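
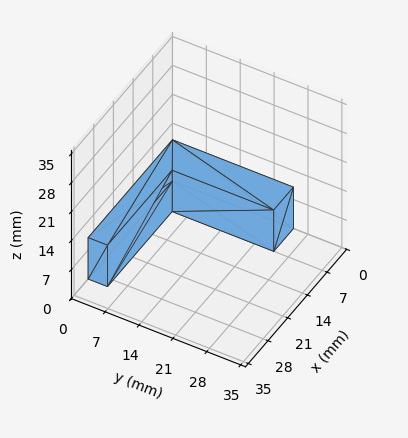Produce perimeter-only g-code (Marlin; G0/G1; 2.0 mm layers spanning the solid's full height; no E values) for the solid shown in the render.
Reading the render: the shape is an L-shaped prism: outer 30 × 25 mm, arm thicknesses ≈ 4 mm (horizontal) and 7 mm (vertical), extruded 10 mm in z (dimensions read to the nearest mm from the axis ticks). For the g-code, the solid's height is divided into equal slices at the stated Δz and each level perimeter traced with G1 moves after a G0 lift.

; perimeter-only toolpath
G21 ; units = mm
G90 ; absolute positioning
G28 ; home
; layer 1
G0 Z2.0
G0 X0.0 Y0.0
G1 X30.0 Y0.0
G1 X30.0 Y4.0
G1 X7.0 Y4.0
G1 X7.0 Y25.0
G1 X0.0 Y25.0
G1 X0.0 Y0.0
; layer 2
G0 Z4.0
G0 X0.0 Y0.0
G1 X30.0 Y0.0
G1 X30.0 Y4.0
G1 X7.0 Y4.0
G1 X7.0 Y25.0
G1 X0.0 Y25.0
G1 X0.0 Y0.0
; layer 3
G0 Z6.0
G0 X0.0 Y0.0
G1 X30.0 Y0.0
G1 X30.0 Y4.0
G1 X7.0 Y4.0
G1 X7.0 Y25.0
G1 X0.0 Y25.0
G1 X0.0 Y0.0
; layer 4
G0 Z8.0
G0 X0.0 Y0.0
G1 X30.0 Y0.0
G1 X30.0 Y4.0
G1 X7.0 Y4.0
G1 X7.0 Y25.0
G1 X0.0 Y25.0
G1 X0.0 Y0.0
; layer 5
G0 Z10.0
G0 X0.0 Y0.0
G1 X30.0 Y0.0
G1 X30.0 Y4.0
G1 X7.0 Y4.0
G1 X7.0 Y25.0
G1 X0.0 Y25.0
G1 X0.0 Y0.0
M2 ; end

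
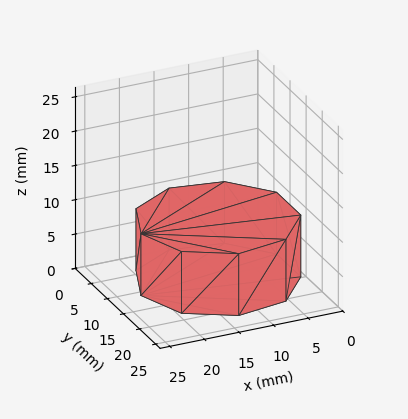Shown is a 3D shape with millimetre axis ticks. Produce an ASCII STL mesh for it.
Reading the render: the shape is a regular 9-sided prism (a cylinder approximated with 9 flat sides), circumscribed radius ≈ 11 mm, height ≈ 9 mm (dimensions read to the nearest mm from the axis ticks). For the STL, each face is triangulated and given an outward normal.

solid part
  facet normal 0.0000 0.0000 -1.0000
    outer loop
      vertex 12.91 21.83 0.00
      vertex 19.43 18.07 0.00
      vertex 22.00 11.00 0.00
    endloop
  endfacet
  facet normal 0.0000 0.0000 -1.0000
    outer loop
      vertex 5.50 20.53 0.00
      vertex 12.91 21.83 0.00
      vertex 22.00 11.00 0.00
    endloop
  endfacet
  facet normal 0.0000 0.0000 -1.0000
    outer loop
      vertex 0.66 14.76 0.00
      vertex 5.50 20.53 0.00
      vertex 22.00 11.00 0.00
    endloop
  endfacet
  facet normal 0.0000 0.0000 -1.0000
    outer loop
      vertex 0.66 7.24 0.00
      vertex 0.66 14.76 0.00
      vertex 22.00 11.00 0.00
    endloop
  endfacet
  facet normal 0.0000 0.0000 -1.0000
    outer loop
      vertex 5.50 1.47 0.00
      vertex 0.66 7.24 0.00
      vertex 22.00 11.00 0.00
    endloop
  endfacet
  facet normal 0.0000 0.0000 -1.0000
    outer loop
      vertex 12.91 0.17 0.00
      vertex 5.50 1.47 0.00
      vertex 22.00 11.00 0.00
    endloop
  endfacet
  facet normal 0.0000 0.0000 -1.0000
    outer loop
      vertex 19.43 3.93 0.00
      vertex 12.91 0.17 0.00
      vertex 22.00 11.00 0.00
    endloop
  endfacet
  facet normal 0.0000 0.0000 1.0000
    outer loop
      vertex 22.00 11.00 9.00
      vertex 19.43 18.07 9.00
      vertex 12.91 21.83 9.00
    endloop
  endfacet
  facet normal 0.0000 0.0000 1.0000
    outer loop
      vertex 22.00 11.00 9.00
      vertex 12.91 21.83 9.00
      vertex 5.50 20.53 9.00
    endloop
  endfacet
  facet normal 0.0000 0.0000 1.0000
    outer loop
      vertex 22.00 11.00 9.00
      vertex 5.50 20.53 9.00
      vertex 0.66 14.76 9.00
    endloop
  endfacet
  facet normal 0.0000 0.0000 1.0000
    outer loop
      vertex 22.00 11.00 9.00
      vertex 0.66 14.76 9.00
      vertex 0.66 7.24 9.00
    endloop
  endfacet
  facet normal 0.0000 0.0000 1.0000
    outer loop
      vertex 22.00 11.00 9.00
      vertex 0.66 7.24 9.00
      vertex 5.50 1.47 9.00
    endloop
  endfacet
  facet normal 0.0000 0.0000 1.0000
    outer loop
      vertex 22.00 11.00 9.00
      vertex 5.50 1.47 9.00
      vertex 12.91 0.17 9.00
    endloop
  endfacet
  facet normal 0.0000 0.0000 1.0000
    outer loop
      vertex 22.00 11.00 9.00
      vertex 12.91 0.17 9.00
      vertex 19.43 3.93 9.00
    endloop
  endfacet
  facet normal 0.9398 0.3416 0.0000
    outer loop
      vertex 22.00 11.00 0.00
      vertex 19.43 18.07 0.00
      vertex 19.43 18.07 9.00
    endloop
  endfacet
  facet normal 0.9398 0.3416 0.0000
    outer loop
      vertex 22.00 11.00 0.00
      vertex 19.43 18.07 9.00
      vertex 22.00 11.00 9.00
    endloop
  endfacet
  facet normal 0.4996 0.8663 0.0000
    outer loop
      vertex 19.43 18.07 0.00
      vertex 12.91 21.83 0.00
      vertex 12.91 21.83 9.00
    endloop
  endfacet
  facet normal 0.4996 0.8663 0.0000
    outer loop
      vertex 19.43 18.07 0.00
      vertex 12.91 21.83 9.00
      vertex 19.43 18.07 9.00
    endloop
  endfacet
  facet normal -0.1728 0.9850 0.0000
    outer loop
      vertex 12.91 21.83 0.00
      vertex 5.50 20.53 0.00
      vertex 5.50 20.53 9.00
    endloop
  endfacet
  facet normal -0.1728 0.9850 0.0000
    outer loop
      vertex 12.91 21.83 0.00
      vertex 5.50 20.53 9.00
      vertex 12.91 21.83 9.00
    endloop
  endfacet
  facet normal -0.7661 0.6427 0.0000
    outer loop
      vertex 5.50 20.53 0.00
      vertex 0.66 14.76 0.00
      vertex 0.66 14.76 9.00
    endloop
  endfacet
  facet normal -0.7661 0.6427 0.0000
    outer loop
      vertex 5.50 20.53 0.00
      vertex 0.66 14.76 9.00
      vertex 5.50 20.53 9.00
    endloop
  endfacet
  facet normal -1.0000 0.0000 0.0000
    outer loop
      vertex 0.66 14.76 0.00
      vertex 0.66 7.24 0.00
      vertex 0.66 7.24 9.00
    endloop
  endfacet
  facet normal -1.0000 0.0000 0.0000
    outer loop
      vertex 0.66 14.76 0.00
      vertex 0.66 7.24 9.00
      vertex 0.66 14.76 9.00
    endloop
  endfacet
  facet normal -0.7661 -0.6427 0.0000
    outer loop
      vertex 0.66 7.24 0.00
      vertex 5.50 1.47 0.00
      vertex 5.50 1.47 9.00
    endloop
  endfacet
  facet normal -0.7661 -0.6427 0.0000
    outer loop
      vertex 0.66 7.24 0.00
      vertex 5.50 1.47 9.00
      vertex 0.66 7.24 9.00
    endloop
  endfacet
  facet normal -0.1728 -0.9850 0.0000
    outer loop
      vertex 5.50 1.47 0.00
      vertex 12.91 0.17 0.00
      vertex 12.91 0.17 9.00
    endloop
  endfacet
  facet normal -0.1728 -0.9850 0.0000
    outer loop
      vertex 5.50 1.47 0.00
      vertex 12.91 0.17 9.00
      vertex 5.50 1.47 9.00
    endloop
  endfacet
  facet normal 0.4996 -0.8663 0.0000
    outer loop
      vertex 12.91 0.17 0.00
      vertex 19.43 3.93 0.00
      vertex 19.43 3.93 9.00
    endloop
  endfacet
  facet normal 0.4996 -0.8663 0.0000
    outer loop
      vertex 12.91 0.17 0.00
      vertex 19.43 3.93 9.00
      vertex 12.91 0.17 9.00
    endloop
  endfacet
  facet normal 0.9398 -0.3416 0.0000
    outer loop
      vertex 19.43 3.93 0.00
      vertex 22.00 11.00 0.00
      vertex 22.00 11.00 9.00
    endloop
  endfacet
  facet normal 0.9398 -0.3416 0.0000
    outer loop
      vertex 19.43 3.93 0.00
      vertex 22.00 11.00 9.00
      vertex 19.43 3.93 9.00
    endloop
  endfacet
endsolid part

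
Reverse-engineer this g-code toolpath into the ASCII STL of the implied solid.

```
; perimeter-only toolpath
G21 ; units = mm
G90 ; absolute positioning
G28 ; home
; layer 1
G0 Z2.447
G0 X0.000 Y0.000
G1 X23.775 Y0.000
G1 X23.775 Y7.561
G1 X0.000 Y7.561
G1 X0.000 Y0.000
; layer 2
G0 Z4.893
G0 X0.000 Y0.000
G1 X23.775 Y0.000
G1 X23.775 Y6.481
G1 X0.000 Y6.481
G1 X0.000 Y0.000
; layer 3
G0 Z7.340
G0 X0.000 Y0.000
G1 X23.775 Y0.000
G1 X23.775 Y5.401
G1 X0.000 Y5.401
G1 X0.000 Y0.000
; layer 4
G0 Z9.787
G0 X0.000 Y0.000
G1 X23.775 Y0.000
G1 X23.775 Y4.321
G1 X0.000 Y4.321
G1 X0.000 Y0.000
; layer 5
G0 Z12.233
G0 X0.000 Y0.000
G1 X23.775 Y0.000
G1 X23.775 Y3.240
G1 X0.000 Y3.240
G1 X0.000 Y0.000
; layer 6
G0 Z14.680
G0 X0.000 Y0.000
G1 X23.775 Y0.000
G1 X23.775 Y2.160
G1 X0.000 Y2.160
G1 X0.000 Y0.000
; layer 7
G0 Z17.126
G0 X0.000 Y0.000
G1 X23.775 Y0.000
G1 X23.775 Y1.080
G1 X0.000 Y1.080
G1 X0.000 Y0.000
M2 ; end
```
solid part
  facet normal 0.0000 0.0000 -1.0000
    outer loop
      vertex 23.775 8.641 0.000
      vertex 23.775 0.000 0.000
      vertex 0.000 0.000 0.000
    endloop
  endfacet
  facet normal 0.0000 0.0000 -1.0000
    outer loop
      vertex 0.000 8.641 0.000
      vertex 23.775 8.641 0.000
      vertex 0.000 0.000 0.000
    endloop
  endfacet
  facet normal 0.0000 -1.0000 0.0000
    outer loop
      vertex 0.000 0.000 0.000
      vertex 23.775 0.000 0.000
      vertex 23.775 0.000 19.573
    endloop
  endfacet
  facet normal 0.0000 -1.0000 0.0000
    outer loop
      vertex 0.000 0.000 0.000
      vertex 23.775 0.000 19.573
      vertex 0.000 0.000 19.573
    endloop
  endfacet
  facet normal 0.0000 0.9148 0.4039
    outer loop
      vertex 0.000 0.000 19.573
      vertex 23.775 0.000 19.573
      vertex 23.775 8.641 0.000
    endloop
  endfacet
  facet normal 0.0000 0.9148 0.4039
    outer loop
      vertex 0.000 0.000 19.573
      vertex 23.775 8.641 0.000
      vertex 0.000 8.641 0.000
    endloop
  endfacet
  facet normal -1.0000 0.0000 0.0000
    outer loop
      vertex 0.000 0.000 19.573
      vertex 0.000 8.641 0.000
      vertex 0.000 0.000 0.000
    endloop
  endfacet
  facet normal 1.0000 0.0000 0.0000
    outer loop
      vertex 23.775 0.000 0.000
      vertex 23.775 8.641 0.000
      vertex 23.775 0.000 19.573
    endloop
  endfacet
endsolid part

The G0 Z moves step by Δz≈2.447 mm. The G1 loops shrink linearly with z, so the solid tapers from its base footprint up to z≈19.6. Closing with a flat bottom cap and the tapered top and triangulating gives 8 facets — a wedge (ramp): 23.8 × 8.64 mm base, rising to 19.6 mm along the y=0 edge and sloping linearly to z=0 at y=8.64.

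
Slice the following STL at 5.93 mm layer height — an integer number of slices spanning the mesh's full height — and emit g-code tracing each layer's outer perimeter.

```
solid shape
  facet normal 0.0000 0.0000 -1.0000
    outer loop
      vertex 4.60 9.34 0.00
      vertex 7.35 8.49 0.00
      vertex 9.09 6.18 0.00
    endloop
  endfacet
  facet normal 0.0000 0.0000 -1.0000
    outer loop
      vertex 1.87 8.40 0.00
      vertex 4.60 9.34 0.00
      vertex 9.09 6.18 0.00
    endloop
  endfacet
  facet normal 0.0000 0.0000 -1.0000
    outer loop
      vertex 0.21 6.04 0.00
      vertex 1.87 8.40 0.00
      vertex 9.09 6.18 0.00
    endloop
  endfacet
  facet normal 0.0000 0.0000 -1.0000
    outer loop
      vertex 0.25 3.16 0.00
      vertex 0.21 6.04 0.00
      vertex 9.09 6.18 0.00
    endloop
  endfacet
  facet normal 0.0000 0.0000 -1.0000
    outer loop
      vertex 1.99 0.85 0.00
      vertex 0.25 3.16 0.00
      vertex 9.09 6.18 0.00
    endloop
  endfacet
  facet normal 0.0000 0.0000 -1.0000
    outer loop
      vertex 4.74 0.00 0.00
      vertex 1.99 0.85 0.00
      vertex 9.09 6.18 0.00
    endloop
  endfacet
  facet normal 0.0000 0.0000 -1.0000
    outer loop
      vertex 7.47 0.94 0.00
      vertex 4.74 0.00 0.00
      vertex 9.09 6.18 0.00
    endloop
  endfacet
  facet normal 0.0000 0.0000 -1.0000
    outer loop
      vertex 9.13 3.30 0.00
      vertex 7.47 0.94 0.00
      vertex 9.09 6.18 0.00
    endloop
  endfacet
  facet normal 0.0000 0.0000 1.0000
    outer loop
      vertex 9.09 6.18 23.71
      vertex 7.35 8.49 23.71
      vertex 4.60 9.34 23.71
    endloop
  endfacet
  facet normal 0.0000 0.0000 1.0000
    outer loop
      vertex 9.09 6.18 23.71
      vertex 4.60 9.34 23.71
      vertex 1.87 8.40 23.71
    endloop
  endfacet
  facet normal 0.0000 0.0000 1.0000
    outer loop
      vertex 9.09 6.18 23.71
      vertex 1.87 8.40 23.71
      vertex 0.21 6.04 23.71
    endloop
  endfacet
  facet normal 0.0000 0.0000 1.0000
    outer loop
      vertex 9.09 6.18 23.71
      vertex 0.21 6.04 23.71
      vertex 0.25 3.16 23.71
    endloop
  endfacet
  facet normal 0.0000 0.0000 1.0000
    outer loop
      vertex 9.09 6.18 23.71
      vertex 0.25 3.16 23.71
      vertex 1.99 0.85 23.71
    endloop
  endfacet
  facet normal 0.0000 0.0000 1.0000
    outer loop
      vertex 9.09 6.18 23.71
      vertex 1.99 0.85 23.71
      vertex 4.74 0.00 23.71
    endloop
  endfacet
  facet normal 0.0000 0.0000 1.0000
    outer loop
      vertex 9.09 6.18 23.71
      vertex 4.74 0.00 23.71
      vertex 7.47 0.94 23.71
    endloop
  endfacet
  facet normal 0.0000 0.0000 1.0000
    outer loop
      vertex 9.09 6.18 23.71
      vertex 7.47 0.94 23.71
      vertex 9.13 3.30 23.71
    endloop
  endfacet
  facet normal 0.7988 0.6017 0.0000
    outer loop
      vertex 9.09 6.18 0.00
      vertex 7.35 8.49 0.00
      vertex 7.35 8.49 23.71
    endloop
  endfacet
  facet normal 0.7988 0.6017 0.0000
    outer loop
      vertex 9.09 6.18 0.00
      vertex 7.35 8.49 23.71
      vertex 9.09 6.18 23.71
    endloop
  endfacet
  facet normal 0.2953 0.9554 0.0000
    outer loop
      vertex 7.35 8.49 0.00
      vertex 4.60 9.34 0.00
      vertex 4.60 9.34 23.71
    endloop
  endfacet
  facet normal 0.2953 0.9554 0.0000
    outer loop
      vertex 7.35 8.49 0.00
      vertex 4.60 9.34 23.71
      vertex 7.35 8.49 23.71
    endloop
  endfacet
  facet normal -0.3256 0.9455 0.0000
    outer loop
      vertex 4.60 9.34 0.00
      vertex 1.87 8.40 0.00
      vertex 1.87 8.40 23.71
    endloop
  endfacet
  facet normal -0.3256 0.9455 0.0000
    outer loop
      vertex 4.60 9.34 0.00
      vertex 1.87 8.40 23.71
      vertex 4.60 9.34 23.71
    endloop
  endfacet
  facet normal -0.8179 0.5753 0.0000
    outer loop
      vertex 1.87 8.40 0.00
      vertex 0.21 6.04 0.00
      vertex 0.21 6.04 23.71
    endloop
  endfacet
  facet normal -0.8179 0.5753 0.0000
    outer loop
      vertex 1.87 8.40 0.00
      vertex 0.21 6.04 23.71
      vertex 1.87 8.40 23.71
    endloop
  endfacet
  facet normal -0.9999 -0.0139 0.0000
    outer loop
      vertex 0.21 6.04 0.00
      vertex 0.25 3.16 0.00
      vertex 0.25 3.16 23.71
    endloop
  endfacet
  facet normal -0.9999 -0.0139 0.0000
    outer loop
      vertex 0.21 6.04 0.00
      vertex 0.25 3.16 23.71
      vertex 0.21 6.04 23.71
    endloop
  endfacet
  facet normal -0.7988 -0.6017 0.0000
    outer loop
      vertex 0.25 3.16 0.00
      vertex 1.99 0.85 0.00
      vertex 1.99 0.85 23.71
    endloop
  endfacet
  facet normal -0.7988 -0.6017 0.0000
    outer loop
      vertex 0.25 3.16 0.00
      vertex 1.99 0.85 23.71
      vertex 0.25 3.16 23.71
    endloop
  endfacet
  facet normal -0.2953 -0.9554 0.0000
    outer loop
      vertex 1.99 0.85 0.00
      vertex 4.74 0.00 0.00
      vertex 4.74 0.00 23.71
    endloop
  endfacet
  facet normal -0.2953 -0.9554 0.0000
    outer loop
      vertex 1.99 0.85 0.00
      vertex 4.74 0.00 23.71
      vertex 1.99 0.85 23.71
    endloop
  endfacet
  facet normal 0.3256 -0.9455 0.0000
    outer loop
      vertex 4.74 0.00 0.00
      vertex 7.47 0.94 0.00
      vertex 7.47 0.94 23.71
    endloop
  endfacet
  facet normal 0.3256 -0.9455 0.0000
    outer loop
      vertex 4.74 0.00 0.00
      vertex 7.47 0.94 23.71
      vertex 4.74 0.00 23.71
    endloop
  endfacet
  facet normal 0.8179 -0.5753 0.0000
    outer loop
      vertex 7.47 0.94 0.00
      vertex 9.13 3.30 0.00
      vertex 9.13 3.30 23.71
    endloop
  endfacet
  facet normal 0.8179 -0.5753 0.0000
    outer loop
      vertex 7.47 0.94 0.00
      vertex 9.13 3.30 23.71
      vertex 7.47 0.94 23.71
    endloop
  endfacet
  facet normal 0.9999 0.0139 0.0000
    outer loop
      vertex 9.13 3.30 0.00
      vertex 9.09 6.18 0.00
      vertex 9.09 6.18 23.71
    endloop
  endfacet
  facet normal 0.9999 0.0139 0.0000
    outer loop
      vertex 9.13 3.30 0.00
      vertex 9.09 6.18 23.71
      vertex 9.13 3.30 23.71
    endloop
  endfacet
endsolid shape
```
; perimeter-only toolpath
G21 ; units = mm
G90 ; absolute positioning
G28 ; home
; layer 1
G0 Z5.93
G0 X9.09 Y6.18
G1 X7.35 Y8.49
G1 X4.60 Y9.34
G1 X1.87 Y8.40
G1 X0.21 Y6.04
G1 X0.25 Y3.16
G1 X1.99 Y0.85
G1 X4.74 Y0.00
G1 X7.47 Y0.94
G1 X9.13 Y3.30
G1 X9.09 Y6.18
; layer 2
G0 Z11.86
G0 X9.09 Y6.18
G1 X7.35 Y8.49
G1 X4.60 Y9.34
G1 X1.87 Y8.40
G1 X0.21 Y6.04
G1 X0.25 Y3.16
G1 X1.99 Y0.85
G1 X4.74 Y0.00
G1 X7.47 Y0.94
G1 X9.13 Y3.30
G1 X9.09 Y6.18
; layer 3
G0 Z17.78
G0 X9.09 Y6.18
G1 X7.35 Y8.49
G1 X4.60 Y9.34
G1 X1.87 Y8.40
G1 X0.21 Y6.04
G1 X0.25 Y3.16
G1 X1.99 Y0.85
G1 X4.74 Y0.00
G1 X7.47 Y0.94
G1 X9.13 Y3.30
G1 X9.09 Y6.18
; layer 4
G0 Z23.71
G0 X9.09 Y6.18
G1 X7.35 Y8.49
G1 X4.60 Y9.34
G1 X1.87 Y8.40
G1 X0.21 Y6.04
G1 X0.25 Y3.16
G1 X1.99 Y0.85
G1 X4.74 Y0.00
G1 X7.47 Y0.94
G1 X9.13 Y3.30
G1 X9.09 Y6.18
M2 ; end

The solid is a regular 10-sided prism (a cylinder approximated with 10 flat sides), circumscribed radius ≈ 4.67 mm, height ≈ 23.7 mm. Slicing at Δz = 5.93 mm — 4 equal slices spanning the solid's height, so layer i sits at z = i·h/4 — gives 4 non-empty perimeters. Each is a 10-segment closed polygon; G0 lifts to the layer z and rapids to the start vertex, then G1 traces the edges.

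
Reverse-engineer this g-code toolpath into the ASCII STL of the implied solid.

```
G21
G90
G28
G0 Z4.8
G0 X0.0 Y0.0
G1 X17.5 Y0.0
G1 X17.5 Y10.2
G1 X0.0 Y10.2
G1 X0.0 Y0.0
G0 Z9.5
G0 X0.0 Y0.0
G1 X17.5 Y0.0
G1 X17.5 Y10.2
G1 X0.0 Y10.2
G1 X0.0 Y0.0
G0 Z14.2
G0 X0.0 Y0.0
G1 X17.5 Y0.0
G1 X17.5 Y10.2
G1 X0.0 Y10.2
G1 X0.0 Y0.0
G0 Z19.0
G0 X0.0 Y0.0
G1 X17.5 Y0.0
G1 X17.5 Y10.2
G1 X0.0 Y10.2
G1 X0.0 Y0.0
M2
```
solid part
  facet normal 0.0000 0.0000 -1.0000
    outer loop
      vertex 17.5 10.2 0.0
      vertex 17.5 0.0 0.0
      vertex 0.0 0.0 0.0
    endloop
  endfacet
  facet normal 0.0000 0.0000 -1.0000
    outer loop
      vertex 0.0 10.2 0.0
      vertex 17.5 10.2 0.0
      vertex 0.0 0.0 0.0
    endloop
  endfacet
  facet normal 0.0000 0.0000 1.0000
    outer loop
      vertex 0.0 0.0 19.0
      vertex 17.5 0.0 19.0
      vertex 17.5 10.2 19.0
    endloop
  endfacet
  facet normal 0.0000 0.0000 1.0000
    outer loop
      vertex 0.0 0.0 19.0
      vertex 17.5 10.2 19.0
      vertex 0.0 10.2 19.0
    endloop
  endfacet
  facet normal 0.0000 -1.0000 0.0000
    outer loop
      vertex 0.0 0.0 0.0
      vertex 17.5 0.0 0.0
      vertex 17.5 0.0 19.0
    endloop
  endfacet
  facet normal 0.0000 -1.0000 0.0000
    outer loop
      vertex 0.0 0.0 0.0
      vertex 17.5 0.0 19.0
      vertex 0.0 0.0 19.0
    endloop
  endfacet
  facet normal 0.0000 1.0000 0.0000
    outer loop
      vertex 17.5 10.2 19.0
      vertex 17.5 10.2 0.0
      vertex 0.0 10.2 0.0
    endloop
  endfacet
  facet normal 0.0000 1.0000 0.0000
    outer loop
      vertex 0.0 10.2 19.0
      vertex 17.5 10.2 19.0
      vertex 0.0 10.2 0.0
    endloop
  endfacet
  facet normal -1.0000 0.0000 0.0000
    outer loop
      vertex 0.0 10.2 19.0
      vertex 0.0 10.2 0.0
      vertex 0.0 0.0 0.0
    endloop
  endfacet
  facet normal -1.0000 0.0000 0.0000
    outer loop
      vertex 0.0 0.0 19.0
      vertex 0.0 10.2 19.0
      vertex 0.0 0.0 0.0
    endloop
  endfacet
  facet normal 1.0000 0.0000 0.0000
    outer loop
      vertex 17.5 0.0 0.0
      vertex 17.5 10.2 0.0
      vertex 17.5 10.2 19.0
    endloop
  endfacet
  facet normal 1.0000 0.0000 0.0000
    outer loop
      vertex 17.5 0.0 0.0
      vertex 17.5 10.2 19.0
      vertex 17.5 0.0 19.0
    endloop
  endfacet
endsolid part

The G0 Z moves step by Δz≈4.8 mm. Every layer's G1 loop is the same polygon, so the solid is a straight extrusion of it from z=0 to z≈19. Closing with flat bottom and top caps and triangulating gives 12 facets — a rectangular box, roughly 17.5 × 10.2 mm footprint and 19 mm tall.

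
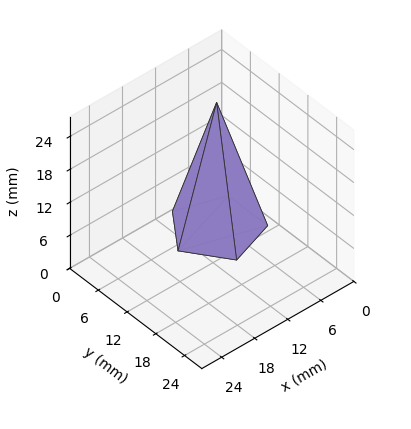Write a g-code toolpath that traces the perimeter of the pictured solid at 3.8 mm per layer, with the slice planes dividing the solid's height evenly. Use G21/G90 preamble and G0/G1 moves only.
Reading the render: the shape is a regular 5-sided pyramid, base circumscribed radius ≈ 7 mm, apex at z ≈ 23 mm (dimensions read to the nearest mm from the axis ticks). For the g-code, the solid's height is divided into equal slices at the stated Δz and each level perimeter traced with G1 moves after a G0 lift.

; perimeter-only toolpath
G21 ; units = mm
G90 ; absolute positioning
G28 ; home
; layer 1
G0 Z3.8
G0 X12.8 Y7.0
G1 X8.8 Y12.6
G1 X2.3 Y10.4
G1 X2.3 Y3.6
G1 X8.8 Y1.4
G1 X12.8 Y7.0
; layer 2
G0 Z7.7
G0 X11.7 Y7.0
G1 X8.5 Y11.5
G1 X3.2 Y9.7
G1 X3.2 Y4.3
G1 X8.5 Y2.5
G1 X11.7 Y7.0
; layer 3
G0 Z11.5
G0 X10.5 Y7.0
G1 X8.1 Y10.3
G1 X4.2 Y9.1
G1 X4.2 Y5.0
G1 X8.1 Y3.6
G1 X10.5 Y7.0
; layer 4
G0 Z15.3
G0 X9.3 Y7.0
G1 X7.7 Y9.2
G1 X5.1 Y8.4
G1 X5.1 Y5.6
G1 X7.7 Y4.8
G1 X9.3 Y7.0
; layer 5
G0 Z19.2
G0 X8.2 Y7.0
G1 X7.4 Y8.1
G1 X6.1 Y7.7
G1 X6.1 Y6.3
G1 X7.4 Y5.9
G1 X8.2 Y7.0
M2 ; end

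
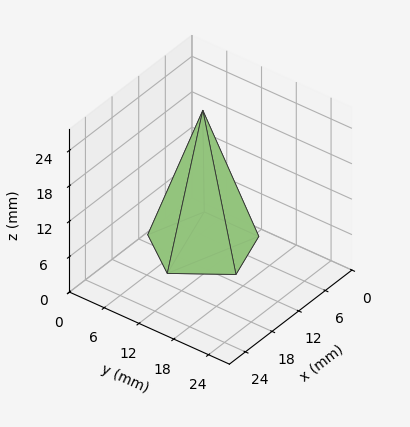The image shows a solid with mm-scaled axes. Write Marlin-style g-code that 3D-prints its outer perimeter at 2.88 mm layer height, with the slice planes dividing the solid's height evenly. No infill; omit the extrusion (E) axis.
Reading the render: the shape is a regular 5-sided pyramid, base circumscribed radius ≈ 8 mm, apex at z ≈ 23 mm (dimensions read to the nearest mm from the axis ticks). For the g-code, the solid's height is divided into equal slices at the stated Δz and each level perimeter traced with G1 moves after a G0 lift.

; perimeter-only toolpath
G21 ; units = mm
G90 ; absolute positioning
G28 ; home
; layer 1
G0 Z2.88
G0 X15.00 Y8.00
G1 X10.16 Y14.66
G1 X2.34 Y12.11
G1 X2.34 Y3.89
G1 X10.16 Y1.34
G1 X15.00 Y8.00
; layer 2
G0 Z5.75
G0 X14.00 Y8.00
G1 X9.85 Y13.71
G1 X3.15 Y11.52
G1 X3.15 Y4.47
G1 X9.85 Y2.29
G1 X14.00 Y8.00
; layer 3
G0 Z8.62
G0 X13.00 Y8.00
G1 X9.54 Y12.76
G1 X3.96 Y10.94
G1 X3.96 Y5.06
G1 X9.54 Y3.24
G1 X13.00 Y8.00
; layer 4
G0 Z11.50
G0 X12.00 Y8.00
G1 X9.23 Y11.80
G1 X4.76 Y10.35
G1 X4.76 Y5.65
G1 X9.23 Y4.20
G1 X12.00 Y8.00
; layer 5
G0 Z14.38
G0 X11.00 Y8.00
G1 X8.93 Y10.85
G1 X5.57 Y9.76
G1 X5.57 Y6.24
G1 X8.93 Y5.15
G1 X11.00 Y8.00
; layer 6
G0 Z17.25
G0 X10.00 Y8.00
G1 X8.62 Y9.90
G1 X6.38 Y9.18
G1 X6.38 Y6.83
G1 X8.62 Y6.10
G1 X10.00 Y8.00
; layer 7
G0 Z20.12
G0 X9.00 Y8.00
G1 X8.31 Y8.95
G1 X7.19 Y8.59
G1 X7.19 Y7.41
G1 X8.31 Y7.05
G1 X9.00 Y8.00
M2 ; end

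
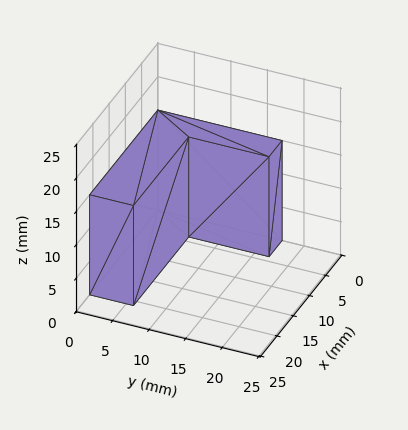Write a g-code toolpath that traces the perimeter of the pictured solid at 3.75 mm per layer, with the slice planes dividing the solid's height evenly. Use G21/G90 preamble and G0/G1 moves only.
Reading the render: the shape is an L-shaped prism: outer 21 × 17 mm, arm thicknesses ≈ 6 mm (horizontal) and 4 mm (vertical), extruded 15 mm in z (dimensions read to the nearest mm from the axis ticks). For the g-code, the solid's height is divided into equal slices at the stated Δz and each level perimeter traced with G1 moves after a G0 lift.

; perimeter-only toolpath
G21 ; units = mm
G90 ; absolute positioning
G28 ; home
; layer 1
G0 Z3.75
G0 X0.00 Y0.00
G1 X21.00 Y0.00
G1 X21.00 Y6.00
G1 X4.00 Y6.00
G1 X4.00 Y17.00
G1 X0.00 Y17.00
G1 X0.00 Y0.00
; layer 2
G0 Z7.50
G0 X0.00 Y0.00
G1 X21.00 Y0.00
G1 X21.00 Y6.00
G1 X4.00 Y6.00
G1 X4.00 Y17.00
G1 X0.00 Y17.00
G1 X0.00 Y0.00
; layer 3
G0 Z11.25
G0 X0.00 Y0.00
G1 X21.00 Y0.00
G1 X21.00 Y6.00
G1 X4.00 Y6.00
G1 X4.00 Y17.00
G1 X0.00 Y17.00
G1 X0.00 Y0.00
; layer 4
G0 Z15.00
G0 X0.00 Y0.00
G1 X21.00 Y0.00
G1 X21.00 Y6.00
G1 X4.00 Y6.00
G1 X4.00 Y17.00
G1 X0.00 Y17.00
G1 X0.00 Y0.00
M2 ; end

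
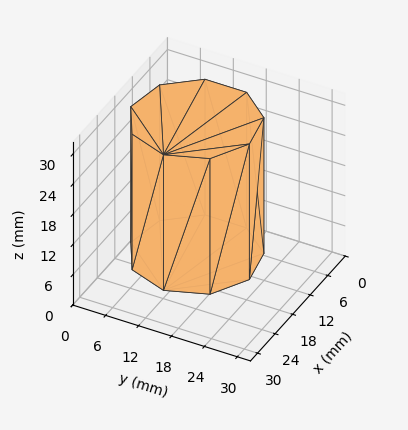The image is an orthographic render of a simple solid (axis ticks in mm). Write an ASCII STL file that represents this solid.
Reading the render: the shape is a regular 9-sided prism (a cylinder approximated with 9 flat sides), circumscribed radius ≈ 11 mm, height ≈ 27 mm (dimensions read to the nearest mm from the axis ticks). For the STL, each face is triangulated and given an outward normal.

solid part
  facet normal 0.0000 0.0000 -1.0000
    outer loop
      vertex 12.9 21.8 0.0
      vertex 19.4 18.1 0.0
      vertex 22.0 11.0 0.0
    endloop
  endfacet
  facet normal 0.0000 0.0000 -1.0000
    outer loop
      vertex 5.5 20.5 0.0
      vertex 12.9 21.8 0.0
      vertex 22.0 11.0 0.0
    endloop
  endfacet
  facet normal 0.0000 0.0000 -1.0000
    outer loop
      vertex 0.7 14.8 0.0
      vertex 5.5 20.5 0.0
      vertex 22.0 11.0 0.0
    endloop
  endfacet
  facet normal 0.0000 0.0000 -1.0000
    outer loop
      vertex 0.7 7.2 0.0
      vertex 0.7 14.8 0.0
      vertex 22.0 11.0 0.0
    endloop
  endfacet
  facet normal 0.0000 0.0000 -1.0000
    outer loop
      vertex 5.5 1.5 0.0
      vertex 0.7 7.2 0.0
      vertex 22.0 11.0 0.0
    endloop
  endfacet
  facet normal 0.0000 0.0000 -1.0000
    outer loop
      vertex 12.9 0.2 0.0
      vertex 5.5 1.5 0.0
      vertex 22.0 11.0 0.0
    endloop
  endfacet
  facet normal 0.0000 0.0000 -1.0000
    outer loop
      vertex 19.4 3.9 0.0
      vertex 12.9 0.2 0.0
      vertex 22.0 11.0 0.0
    endloop
  endfacet
  facet normal 0.0000 0.0000 1.0000
    outer loop
      vertex 22.0 11.0 27.0
      vertex 19.4 18.1 27.0
      vertex 12.9 21.8 27.0
    endloop
  endfacet
  facet normal 0.0000 0.0000 1.0000
    outer loop
      vertex 22.0 11.0 27.0
      vertex 12.9 21.8 27.0
      vertex 5.5 20.5 27.0
    endloop
  endfacet
  facet normal 0.0000 0.0000 1.0000
    outer loop
      vertex 22.0 11.0 27.0
      vertex 5.5 20.5 27.0
      vertex 0.7 14.8 27.0
    endloop
  endfacet
  facet normal 0.0000 0.0000 1.0000
    outer loop
      vertex 22.0 11.0 27.0
      vertex 0.7 14.8 27.0
      vertex 0.7 7.2 27.0
    endloop
  endfacet
  facet normal 0.0000 0.0000 1.0000
    outer loop
      vertex 22.0 11.0 27.0
      vertex 0.7 7.2 27.0
      vertex 5.5 1.5 27.0
    endloop
  endfacet
  facet normal 0.0000 0.0000 1.0000
    outer loop
      vertex 22.0 11.0 27.0
      vertex 5.5 1.5 27.0
      vertex 12.9 0.2 27.0
    endloop
  endfacet
  facet normal 0.0000 0.0000 1.0000
    outer loop
      vertex 22.0 11.0 27.0
      vertex 12.9 0.2 27.0
      vertex 19.4 3.9 27.0
    endloop
  endfacet
  facet normal 0.9390 0.3439 0.0000
    outer loop
      vertex 22.0 11.0 0.0
      vertex 19.4 18.1 0.0
      vertex 19.4 18.1 27.0
    endloop
  endfacet
  facet normal 0.9390 0.3439 0.0000
    outer loop
      vertex 22.0 11.0 0.0
      vertex 19.4 18.1 27.0
      vertex 22.0 11.0 27.0
    endloop
  endfacet
  facet normal 0.4947 0.8691 0.0000
    outer loop
      vertex 19.4 18.1 0.0
      vertex 12.9 21.8 0.0
      vertex 12.9 21.8 27.0
    endloop
  endfacet
  facet normal 0.4947 0.8691 0.0000
    outer loop
      vertex 19.4 18.1 0.0
      vertex 12.9 21.8 27.0
      vertex 19.4 18.1 27.0
    endloop
  endfacet
  facet normal -0.1730 0.9849 0.0000
    outer loop
      vertex 12.9 21.8 0.0
      vertex 5.5 20.5 0.0
      vertex 5.5 20.5 27.0
    endloop
  endfacet
  facet normal -0.1730 0.9849 0.0000
    outer loop
      vertex 12.9 21.8 0.0
      vertex 5.5 20.5 27.0
      vertex 12.9 21.8 27.0
    endloop
  endfacet
  facet normal -0.7649 0.6441 0.0000
    outer loop
      vertex 5.5 20.5 0.0
      vertex 0.7 14.8 0.0
      vertex 0.7 14.8 27.0
    endloop
  endfacet
  facet normal -0.7649 0.6441 0.0000
    outer loop
      vertex 5.5 20.5 0.0
      vertex 0.7 14.8 27.0
      vertex 5.5 20.5 27.0
    endloop
  endfacet
  facet normal -1.0000 0.0000 0.0000
    outer loop
      vertex 0.7 14.8 0.0
      vertex 0.7 7.2 0.0
      vertex 0.7 7.2 27.0
    endloop
  endfacet
  facet normal -1.0000 0.0000 0.0000
    outer loop
      vertex 0.7 14.8 0.0
      vertex 0.7 7.2 27.0
      vertex 0.7 14.8 27.0
    endloop
  endfacet
  facet normal -0.7649 -0.6441 0.0000
    outer loop
      vertex 0.7 7.2 0.0
      vertex 5.5 1.5 0.0
      vertex 5.5 1.5 27.0
    endloop
  endfacet
  facet normal -0.7649 -0.6441 0.0000
    outer loop
      vertex 0.7 7.2 0.0
      vertex 5.5 1.5 27.0
      vertex 0.7 7.2 27.0
    endloop
  endfacet
  facet normal -0.1730 -0.9849 0.0000
    outer loop
      vertex 5.5 1.5 0.0
      vertex 12.9 0.2 0.0
      vertex 12.9 0.2 27.0
    endloop
  endfacet
  facet normal -0.1730 -0.9849 0.0000
    outer loop
      vertex 5.5 1.5 0.0
      vertex 12.9 0.2 27.0
      vertex 5.5 1.5 27.0
    endloop
  endfacet
  facet normal 0.4947 -0.8691 0.0000
    outer loop
      vertex 12.9 0.2 0.0
      vertex 19.4 3.9 0.0
      vertex 19.4 3.9 27.0
    endloop
  endfacet
  facet normal 0.4947 -0.8691 0.0000
    outer loop
      vertex 12.9 0.2 0.0
      vertex 19.4 3.9 27.0
      vertex 12.9 0.2 27.0
    endloop
  endfacet
  facet normal 0.9390 -0.3439 0.0000
    outer loop
      vertex 19.4 3.9 0.0
      vertex 22.0 11.0 0.0
      vertex 22.0 11.0 27.0
    endloop
  endfacet
  facet normal 0.9390 -0.3439 0.0000
    outer loop
      vertex 19.4 3.9 0.0
      vertex 22.0 11.0 27.0
      vertex 19.4 3.9 27.0
    endloop
  endfacet
endsolid part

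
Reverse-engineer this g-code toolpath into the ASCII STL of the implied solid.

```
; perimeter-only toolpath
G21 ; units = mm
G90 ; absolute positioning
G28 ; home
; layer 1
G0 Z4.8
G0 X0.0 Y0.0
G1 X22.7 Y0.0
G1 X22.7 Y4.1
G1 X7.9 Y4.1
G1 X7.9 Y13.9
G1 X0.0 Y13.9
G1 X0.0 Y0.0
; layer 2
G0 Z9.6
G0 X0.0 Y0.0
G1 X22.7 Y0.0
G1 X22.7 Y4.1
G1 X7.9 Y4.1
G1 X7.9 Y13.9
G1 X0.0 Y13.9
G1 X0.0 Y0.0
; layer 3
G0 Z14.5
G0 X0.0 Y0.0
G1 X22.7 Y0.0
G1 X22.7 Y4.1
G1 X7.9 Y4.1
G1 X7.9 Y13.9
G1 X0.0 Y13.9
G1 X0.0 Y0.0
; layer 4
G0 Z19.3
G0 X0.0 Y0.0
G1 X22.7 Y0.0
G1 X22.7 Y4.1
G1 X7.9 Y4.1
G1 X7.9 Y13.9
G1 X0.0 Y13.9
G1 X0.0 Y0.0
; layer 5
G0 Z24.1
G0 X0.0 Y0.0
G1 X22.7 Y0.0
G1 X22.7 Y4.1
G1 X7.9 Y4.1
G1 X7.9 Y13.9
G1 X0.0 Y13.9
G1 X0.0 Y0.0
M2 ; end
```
solid part
  facet normal 0.0000 0.0000 -1.0000
    outer loop
      vertex 22.7 4.1 0.0
      vertex 22.7 0.0 0.0
      vertex 0.0 0.0 0.0
    endloop
  endfacet
  facet normal 0.0000 0.0000 -1.0000
    outer loop
      vertex 7.9 4.1 0.0
      vertex 22.7 4.1 0.0
      vertex 0.0 0.0 0.0
    endloop
  endfacet
  facet normal 0.0000 0.0000 -1.0000
    outer loop
      vertex 7.9 13.9 0.0
      vertex 7.9 4.1 0.0
      vertex 0.0 0.0 0.0
    endloop
  endfacet
  facet normal 0.0000 0.0000 -1.0000
    outer loop
      vertex 0.0 13.9 0.0
      vertex 7.9 13.9 0.0
      vertex 0.0 0.0 0.0
    endloop
  endfacet
  facet normal 0.0000 0.0000 1.0000
    outer loop
      vertex 0.0 0.0 24.1
      vertex 22.7 0.0 24.1
      vertex 22.7 4.1 24.1
    endloop
  endfacet
  facet normal 0.0000 0.0000 1.0000
    outer loop
      vertex 0.0 0.0 24.1
      vertex 22.7 4.1 24.1
      vertex 7.9 4.1 24.1
    endloop
  endfacet
  facet normal 0.0000 0.0000 1.0000
    outer loop
      vertex 0.0 0.0 24.1
      vertex 7.9 4.1 24.1
      vertex 7.9 13.9 24.1
    endloop
  endfacet
  facet normal 0.0000 0.0000 1.0000
    outer loop
      vertex 0.0 0.0 24.1
      vertex 7.9 13.9 24.1
      vertex 0.0 13.9 24.1
    endloop
  endfacet
  facet normal 0.0000 -1.0000 0.0000
    outer loop
      vertex 0.0 0.0 0.0
      vertex 22.7 0.0 0.0
      vertex 22.7 0.0 24.1
    endloop
  endfacet
  facet normal 0.0000 -1.0000 0.0000
    outer loop
      vertex 0.0 0.0 0.0
      vertex 22.7 0.0 24.1
      vertex 0.0 0.0 24.1
    endloop
  endfacet
  facet normal 1.0000 0.0000 0.0000
    outer loop
      vertex 22.7 0.0 0.0
      vertex 22.7 4.1 0.0
      vertex 22.7 4.1 24.1
    endloop
  endfacet
  facet normal 1.0000 0.0000 0.0000
    outer loop
      vertex 22.7 0.0 0.0
      vertex 22.7 4.1 24.1
      vertex 22.7 0.0 24.1
    endloop
  endfacet
  facet normal 0.0000 1.0000 0.0000
    outer loop
      vertex 22.7 4.1 0.0
      vertex 7.9 4.1 0.0
      vertex 7.9 4.1 24.1
    endloop
  endfacet
  facet normal 0.0000 1.0000 0.0000
    outer loop
      vertex 22.7 4.1 0.0
      vertex 7.9 4.1 24.1
      vertex 22.7 4.1 24.1
    endloop
  endfacet
  facet normal 1.0000 0.0000 0.0000
    outer loop
      vertex 7.9 4.1 0.0
      vertex 7.9 13.9 0.0
      vertex 7.9 13.9 24.1
    endloop
  endfacet
  facet normal 1.0000 0.0000 0.0000
    outer loop
      vertex 7.9 4.1 0.0
      vertex 7.9 13.9 24.1
      vertex 7.9 4.1 24.1
    endloop
  endfacet
  facet normal 0.0000 1.0000 0.0000
    outer loop
      vertex 7.9 13.9 0.0
      vertex 0.0 13.9 0.0
      vertex 0.0 13.9 24.1
    endloop
  endfacet
  facet normal 0.0000 1.0000 0.0000
    outer loop
      vertex 7.9 13.9 0.0
      vertex 0.0 13.9 24.1
      vertex 7.9 13.9 24.1
    endloop
  endfacet
  facet normal -1.0000 0.0000 0.0000
    outer loop
      vertex 0.0 13.9 0.0
      vertex 0.0 0.0 0.0
      vertex 0.0 0.0 24.1
    endloop
  endfacet
  facet normal -1.0000 0.0000 0.0000
    outer loop
      vertex 0.0 13.9 0.0
      vertex 0.0 0.0 24.1
      vertex 0.0 13.9 24.1
    endloop
  endfacet
endsolid part

The G0 Z moves step by Δz≈4.8 mm. Every layer's G1 loop is the same polygon, so the solid is a straight extrusion of it from z=0 to z≈24.1. Closing with flat bottom and top caps and triangulating gives 20 facets — an L-shaped prism: outer 22.7 × 13.9 mm, arm thicknesses ≈ 4.1 mm (horizontal) and 7.9 mm (vertical), extruded 24.1 mm in z.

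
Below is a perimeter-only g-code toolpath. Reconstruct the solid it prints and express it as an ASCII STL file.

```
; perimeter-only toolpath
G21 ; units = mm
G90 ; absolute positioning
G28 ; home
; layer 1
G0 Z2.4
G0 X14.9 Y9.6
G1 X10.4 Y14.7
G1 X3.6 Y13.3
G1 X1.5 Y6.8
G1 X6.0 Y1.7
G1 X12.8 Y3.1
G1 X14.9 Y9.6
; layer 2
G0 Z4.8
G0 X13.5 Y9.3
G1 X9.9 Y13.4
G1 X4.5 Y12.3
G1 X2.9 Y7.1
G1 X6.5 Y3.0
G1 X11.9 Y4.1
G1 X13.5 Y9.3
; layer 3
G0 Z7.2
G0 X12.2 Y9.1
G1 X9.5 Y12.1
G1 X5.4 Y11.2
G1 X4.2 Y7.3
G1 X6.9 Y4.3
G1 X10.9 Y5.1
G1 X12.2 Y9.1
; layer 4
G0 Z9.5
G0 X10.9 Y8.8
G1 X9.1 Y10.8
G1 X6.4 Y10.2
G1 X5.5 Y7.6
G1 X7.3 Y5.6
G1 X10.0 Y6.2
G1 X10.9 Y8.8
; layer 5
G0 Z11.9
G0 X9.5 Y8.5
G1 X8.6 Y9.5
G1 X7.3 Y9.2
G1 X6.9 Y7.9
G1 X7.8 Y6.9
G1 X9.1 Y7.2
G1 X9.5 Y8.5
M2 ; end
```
solid part
  facet normal 0.0000 0.0000 -1.0000
    outer loop
      vertex 2.7 14.3 0.0
      vertex 10.8 16.0 0.0
      vertex 16.2 9.9 0.0
    endloop
  endfacet
  facet normal 0.0000 0.0000 -1.0000
    outer loop
      vertex 0.2 6.5 0.0
      vertex 2.7 14.3 0.0
      vertex 16.2 9.9 0.0
    endloop
  endfacet
  facet normal 0.0000 0.0000 -1.0000
    outer loop
      vertex 5.6 0.4 0.0
      vertex 0.2 6.5 0.0
      vertex 16.2 9.9 0.0
    endloop
  endfacet
  facet normal 0.0000 0.0000 -1.0000
    outer loop
      vertex 13.7 2.1 0.0
      vertex 5.6 0.4 0.0
      vertex 16.2 9.9 0.0
    endloop
  endfacet
  facet normal 0.6703 0.5934 0.4456
    outer loop
      vertex 16.2 9.9 0.0
      vertex 10.8 16.0 0.0
      vertex 8.2 8.2 14.3
    endloop
  endfacet
  facet normal -0.1840 0.8766 0.4447
    outer loop
      vertex 10.8 16.0 0.0
      vertex 2.7 14.3 0.0
      vertex 8.2 8.2 14.3
    endloop
  endfacet
  facet normal -0.8530 0.2734 0.4447
    outer loop
      vertex 2.7 14.3 0.0
      vertex 0.2 6.5 0.0
      vertex 8.2 8.2 14.3
    endloop
  endfacet
  facet normal -0.6703 -0.5934 0.4456
    outer loop
      vertex 0.2 6.5 0.0
      vertex 5.6 0.4 0.0
      vertex 8.2 8.2 14.3
    endloop
  endfacet
  facet normal 0.1840 -0.8766 0.4447
    outer loop
      vertex 5.6 0.4 0.0
      vertex 13.7 2.1 0.0
      vertex 8.2 8.2 14.3
    endloop
  endfacet
  facet normal 0.8530 -0.2734 0.4447
    outer loop
      vertex 13.7 2.1 0.0
      vertex 16.2 9.9 0.0
      vertex 8.2 8.2 14.3
    endloop
  endfacet
endsolid part

The G0 Z moves step by Δz≈2.4 mm. The G1 loops shrink linearly with z, so the solid tapers from its base footprint up to z≈14.3. Closing with a flat bottom cap and the tapered top and triangulating gives 10 facets — a regular 6-sided pyramid, base circumscribed radius ≈ 8.2 mm, apex at z ≈ 14.3 mm.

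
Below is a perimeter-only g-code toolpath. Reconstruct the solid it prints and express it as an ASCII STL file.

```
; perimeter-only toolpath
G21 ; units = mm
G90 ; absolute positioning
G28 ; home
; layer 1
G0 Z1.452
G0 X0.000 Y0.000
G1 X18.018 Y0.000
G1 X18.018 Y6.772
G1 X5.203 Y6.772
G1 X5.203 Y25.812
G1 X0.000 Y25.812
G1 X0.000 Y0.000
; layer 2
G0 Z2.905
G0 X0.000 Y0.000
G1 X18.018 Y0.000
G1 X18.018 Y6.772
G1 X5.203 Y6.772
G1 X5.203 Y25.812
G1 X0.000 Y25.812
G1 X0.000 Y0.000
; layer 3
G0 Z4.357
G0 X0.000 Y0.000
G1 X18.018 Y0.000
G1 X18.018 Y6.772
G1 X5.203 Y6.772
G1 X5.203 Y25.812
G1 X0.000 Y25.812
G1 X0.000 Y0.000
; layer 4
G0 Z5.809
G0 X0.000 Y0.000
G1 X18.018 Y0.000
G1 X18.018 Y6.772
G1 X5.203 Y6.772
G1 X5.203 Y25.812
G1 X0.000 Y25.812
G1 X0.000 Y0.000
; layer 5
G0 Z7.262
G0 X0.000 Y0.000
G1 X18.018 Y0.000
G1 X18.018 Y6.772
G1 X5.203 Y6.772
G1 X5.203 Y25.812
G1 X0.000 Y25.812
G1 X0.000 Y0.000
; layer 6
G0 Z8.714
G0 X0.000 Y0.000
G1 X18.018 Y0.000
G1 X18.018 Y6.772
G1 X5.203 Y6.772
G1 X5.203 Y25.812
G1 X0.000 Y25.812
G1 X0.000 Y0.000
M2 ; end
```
solid part
  facet normal 0.0000 0.0000 -1.0000
    outer loop
      vertex 18.018 6.772 0.000
      vertex 18.018 0.000 0.000
      vertex 0.000 0.000 0.000
    endloop
  endfacet
  facet normal 0.0000 0.0000 -1.0000
    outer loop
      vertex 5.203 6.772 0.000
      vertex 18.018 6.772 0.000
      vertex 0.000 0.000 0.000
    endloop
  endfacet
  facet normal 0.0000 0.0000 -1.0000
    outer loop
      vertex 5.203 25.812 0.000
      vertex 5.203 6.772 0.000
      vertex 0.000 0.000 0.000
    endloop
  endfacet
  facet normal 0.0000 0.0000 -1.0000
    outer loop
      vertex 0.000 25.812 0.000
      vertex 5.203 25.812 0.000
      vertex 0.000 0.000 0.000
    endloop
  endfacet
  facet normal 0.0000 0.0000 1.0000
    outer loop
      vertex 0.000 0.000 8.714
      vertex 18.018 0.000 8.714
      vertex 18.018 6.772 8.714
    endloop
  endfacet
  facet normal 0.0000 0.0000 1.0000
    outer loop
      vertex 0.000 0.000 8.714
      vertex 18.018 6.772 8.714
      vertex 5.203 6.772 8.714
    endloop
  endfacet
  facet normal 0.0000 0.0000 1.0000
    outer loop
      vertex 0.000 0.000 8.714
      vertex 5.203 6.772 8.714
      vertex 5.203 25.812 8.714
    endloop
  endfacet
  facet normal 0.0000 0.0000 1.0000
    outer loop
      vertex 0.000 0.000 8.714
      vertex 5.203 25.812 8.714
      vertex 0.000 25.812 8.714
    endloop
  endfacet
  facet normal 0.0000 -1.0000 0.0000
    outer loop
      vertex 0.000 0.000 0.000
      vertex 18.018 0.000 0.000
      vertex 18.018 0.000 8.714
    endloop
  endfacet
  facet normal 0.0000 -1.0000 0.0000
    outer loop
      vertex 0.000 0.000 0.000
      vertex 18.018 0.000 8.714
      vertex 0.000 0.000 8.714
    endloop
  endfacet
  facet normal 1.0000 0.0000 0.0000
    outer loop
      vertex 18.018 0.000 0.000
      vertex 18.018 6.772 0.000
      vertex 18.018 6.772 8.714
    endloop
  endfacet
  facet normal 1.0000 0.0000 0.0000
    outer loop
      vertex 18.018 0.000 0.000
      vertex 18.018 6.772 8.714
      vertex 18.018 0.000 8.714
    endloop
  endfacet
  facet normal 0.0000 1.0000 0.0000
    outer loop
      vertex 18.018 6.772 0.000
      vertex 5.203 6.772 0.000
      vertex 5.203 6.772 8.714
    endloop
  endfacet
  facet normal 0.0000 1.0000 0.0000
    outer loop
      vertex 18.018 6.772 0.000
      vertex 5.203 6.772 8.714
      vertex 18.018 6.772 8.714
    endloop
  endfacet
  facet normal 1.0000 0.0000 0.0000
    outer loop
      vertex 5.203 6.772 0.000
      vertex 5.203 25.812 0.000
      vertex 5.203 25.812 8.714
    endloop
  endfacet
  facet normal 1.0000 0.0000 0.0000
    outer loop
      vertex 5.203 6.772 0.000
      vertex 5.203 25.812 8.714
      vertex 5.203 6.772 8.714
    endloop
  endfacet
  facet normal 0.0000 1.0000 0.0000
    outer loop
      vertex 5.203 25.812 0.000
      vertex 0.000 25.812 0.000
      vertex 0.000 25.812 8.714
    endloop
  endfacet
  facet normal 0.0000 1.0000 0.0000
    outer loop
      vertex 5.203 25.812 0.000
      vertex 0.000 25.812 8.714
      vertex 5.203 25.812 8.714
    endloop
  endfacet
  facet normal -1.0000 0.0000 0.0000
    outer loop
      vertex 0.000 25.812 0.000
      vertex 0.000 0.000 0.000
      vertex 0.000 0.000 8.714
    endloop
  endfacet
  facet normal -1.0000 0.0000 0.0000
    outer loop
      vertex 0.000 25.812 0.000
      vertex 0.000 0.000 8.714
      vertex 0.000 25.812 8.714
    endloop
  endfacet
endsolid part

The G0 Z moves step by Δz≈1.452 mm. Every layer's G1 loop is the same polygon, so the solid is a straight extrusion of it from z=0 to z≈8.71. Closing with flat bottom and top caps and triangulating gives 20 facets — an L-shaped prism: outer 18 × 25.8 mm, arm thicknesses ≈ 6.77 mm (horizontal) and 5.2 mm (vertical), extruded 8.71 mm in z.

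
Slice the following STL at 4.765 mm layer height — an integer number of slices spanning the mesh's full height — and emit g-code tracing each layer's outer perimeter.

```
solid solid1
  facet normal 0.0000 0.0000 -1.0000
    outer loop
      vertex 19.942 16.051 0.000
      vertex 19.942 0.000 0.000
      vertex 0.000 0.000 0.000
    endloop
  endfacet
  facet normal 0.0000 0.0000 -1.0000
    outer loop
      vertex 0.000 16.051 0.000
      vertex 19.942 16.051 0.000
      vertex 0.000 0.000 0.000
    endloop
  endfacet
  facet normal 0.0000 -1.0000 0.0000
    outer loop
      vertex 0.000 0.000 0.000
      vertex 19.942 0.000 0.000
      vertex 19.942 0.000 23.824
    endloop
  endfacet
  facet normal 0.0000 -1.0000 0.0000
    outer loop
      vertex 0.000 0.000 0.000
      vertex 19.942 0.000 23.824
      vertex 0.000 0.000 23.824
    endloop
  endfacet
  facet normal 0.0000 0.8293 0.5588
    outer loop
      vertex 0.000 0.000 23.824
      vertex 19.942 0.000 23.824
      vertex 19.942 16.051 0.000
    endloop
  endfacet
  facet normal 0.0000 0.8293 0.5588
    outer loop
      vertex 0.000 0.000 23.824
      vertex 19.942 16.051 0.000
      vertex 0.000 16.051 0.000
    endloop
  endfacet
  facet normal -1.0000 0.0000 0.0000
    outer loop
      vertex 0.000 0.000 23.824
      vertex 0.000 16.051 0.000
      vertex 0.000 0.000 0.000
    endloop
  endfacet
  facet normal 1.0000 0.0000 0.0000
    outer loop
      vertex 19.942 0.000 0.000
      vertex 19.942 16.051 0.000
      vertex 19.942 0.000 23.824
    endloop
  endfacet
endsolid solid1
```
; perimeter-only toolpath
G21 ; units = mm
G90 ; absolute positioning
G28 ; home
; layer 1
G0 Z4.765
G0 X0.000 Y0.000
G1 X19.942 Y0.000
G1 X19.942 Y12.841
G1 X0.000 Y12.841
G1 X0.000 Y0.000
; layer 2
G0 Z9.530
G0 X0.000 Y0.000
G1 X19.942 Y0.000
G1 X19.942 Y9.631
G1 X0.000 Y9.631
G1 X0.000 Y0.000
; layer 3
G0 Z14.294
G0 X0.000 Y0.000
G1 X19.942 Y0.000
G1 X19.942 Y6.420
G1 X0.000 Y6.420
G1 X0.000 Y0.000
; layer 4
G0 Z19.059
G0 X0.000 Y0.000
G1 X19.942 Y0.000
G1 X19.942 Y3.210
G1 X0.000 Y3.210
G1 X0.000 Y0.000
M2 ; end

The solid is a wedge (ramp): 19.9 × 16.1 mm base, rising to 23.8 mm along the y=0 edge and sloping linearly to z=0 at y=16.1. Slicing at Δz = 4.765 mm — 5 equal slices spanning the solid's height, so layer i sits at z = i·h/5 — gives 4 non-empty perimeters. Each is a 4-segment closed polygon; G0 lifts to the layer z and rapids to the start vertex, then G1 traces the edges. The cross-section shrinks linearly with z (the slice at the apex is degenerate and omitted).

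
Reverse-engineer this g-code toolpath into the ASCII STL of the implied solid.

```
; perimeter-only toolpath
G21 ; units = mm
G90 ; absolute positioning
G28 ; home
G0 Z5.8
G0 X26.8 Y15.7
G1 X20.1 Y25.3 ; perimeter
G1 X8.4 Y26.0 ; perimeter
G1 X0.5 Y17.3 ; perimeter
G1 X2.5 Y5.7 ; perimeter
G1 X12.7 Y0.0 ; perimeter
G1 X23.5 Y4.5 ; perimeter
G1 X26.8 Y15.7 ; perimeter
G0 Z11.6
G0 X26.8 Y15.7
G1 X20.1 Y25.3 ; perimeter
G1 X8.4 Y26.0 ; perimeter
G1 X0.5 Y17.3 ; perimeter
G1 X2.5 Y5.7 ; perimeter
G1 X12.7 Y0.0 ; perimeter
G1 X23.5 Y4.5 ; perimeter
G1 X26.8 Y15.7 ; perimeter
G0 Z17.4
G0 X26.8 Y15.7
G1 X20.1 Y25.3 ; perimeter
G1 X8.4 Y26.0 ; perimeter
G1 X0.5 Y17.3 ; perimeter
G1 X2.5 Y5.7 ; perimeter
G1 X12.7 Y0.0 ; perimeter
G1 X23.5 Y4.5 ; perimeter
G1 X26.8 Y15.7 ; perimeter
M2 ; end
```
solid part
  facet normal 0.0000 0.0000 -1.0000
    outer loop
      vertex 8.4 26.0 0.0
      vertex 20.1 25.3 0.0
      vertex 26.8 15.7 0.0
    endloop
  endfacet
  facet normal 0.0000 0.0000 -1.0000
    outer loop
      vertex 0.5 17.3 0.0
      vertex 8.4 26.0 0.0
      vertex 26.8 15.7 0.0
    endloop
  endfacet
  facet normal 0.0000 0.0000 -1.0000
    outer loop
      vertex 2.5 5.7 0.0
      vertex 0.5 17.3 0.0
      vertex 26.8 15.7 0.0
    endloop
  endfacet
  facet normal 0.0000 0.0000 -1.0000
    outer loop
      vertex 12.7 0.0 0.0
      vertex 2.5 5.7 0.0
      vertex 26.8 15.7 0.0
    endloop
  endfacet
  facet normal 0.0000 0.0000 -1.0000
    outer loop
      vertex 23.5 4.5 0.0
      vertex 12.7 0.0 0.0
      vertex 26.8 15.7 0.0
    endloop
  endfacet
  facet normal 0.0000 0.0000 1.0000
    outer loop
      vertex 26.8 15.7 17.4
      vertex 20.1 25.3 17.4
      vertex 8.4 26.0 17.4
    endloop
  endfacet
  facet normal 0.0000 0.0000 1.0000
    outer loop
      vertex 26.8 15.7 17.4
      vertex 8.4 26.0 17.4
      vertex 0.5 17.3 17.4
    endloop
  endfacet
  facet normal 0.0000 0.0000 1.0000
    outer loop
      vertex 26.8 15.7 17.4
      vertex 0.5 17.3 17.4
      vertex 2.5 5.7 17.4
    endloop
  endfacet
  facet normal 0.0000 0.0000 1.0000
    outer loop
      vertex 26.8 15.7 17.4
      vertex 2.5 5.7 17.4
      vertex 12.7 0.0 17.4
    endloop
  endfacet
  facet normal 0.0000 0.0000 1.0000
    outer loop
      vertex 26.8 15.7 17.4
      vertex 12.7 0.0 17.4
      vertex 23.5 4.5 17.4
    endloop
  endfacet
  facet normal 0.8200 0.5723 0.0000
    outer loop
      vertex 26.8 15.7 0.0
      vertex 20.1 25.3 0.0
      vertex 20.1 25.3 17.4
    endloop
  endfacet
  facet normal 0.8200 0.5723 0.0000
    outer loop
      vertex 26.8 15.7 0.0
      vertex 20.1 25.3 17.4
      vertex 26.8 15.7 17.4
    endloop
  endfacet
  facet normal 0.0597 0.9982 0.0000
    outer loop
      vertex 20.1 25.3 0.0
      vertex 8.4 26.0 0.0
      vertex 8.4 26.0 17.4
    endloop
  endfacet
  facet normal 0.0597 0.9982 0.0000
    outer loop
      vertex 20.1 25.3 0.0
      vertex 8.4 26.0 17.4
      vertex 20.1 25.3 17.4
    endloop
  endfacet
  facet normal -0.7403 0.6722 0.0000
    outer loop
      vertex 8.4 26.0 0.0
      vertex 0.5 17.3 0.0
      vertex 0.5 17.3 17.4
    endloop
  endfacet
  facet normal -0.7403 0.6722 0.0000
    outer loop
      vertex 8.4 26.0 0.0
      vertex 0.5 17.3 17.4
      vertex 8.4 26.0 17.4
    endloop
  endfacet
  facet normal -0.9855 -0.1699 0.0000
    outer loop
      vertex 0.5 17.3 0.0
      vertex 2.5 5.7 0.0
      vertex 2.5 5.7 17.4
    endloop
  endfacet
  facet normal -0.9855 -0.1699 0.0000
    outer loop
      vertex 0.5 17.3 0.0
      vertex 2.5 5.7 17.4
      vertex 0.5 17.3 17.4
    endloop
  endfacet
  facet normal -0.4878 -0.8729 0.0000
    outer loop
      vertex 2.5 5.7 0.0
      vertex 12.7 0.0 0.0
      vertex 12.7 0.0 17.4
    endloop
  endfacet
  facet normal -0.4878 -0.8729 0.0000
    outer loop
      vertex 2.5 5.7 0.0
      vertex 12.7 0.0 17.4
      vertex 2.5 5.7 17.4
    endloop
  endfacet
  facet normal 0.3846 -0.9231 0.0000
    outer loop
      vertex 12.7 0.0 0.0
      vertex 23.5 4.5 0.0
      vertex 23.5 4.5 17.4
    endloop
  endfacet
  facet normal 0.3846 -0.9231 0.0000
    outer loop
      vertex 12.7 0.0 0.0
      vertex 23.5 4.5 17.4
      vertex 12.7 0.0 17.4
    endloop
  endfacet
  facet normal 0.9592 -0.2826 0.0000
    outer loop
      vertex 23.5 4.5 0.0
      vertex 26.8 15.7 0.0
      vertex 26.8 15.7 17.4
    endloop
  endfacet
  facet normal 0.9592 -0.2826 0.0000
    outer loop
      vertex 23.5 4.5 0.0
      vertex 26.8 15.7 17.4
      vertex 23.5 4.5 17.4
    endloop
  endfacet
endsolid part

The G0 Z moves step by Δz≈5.8 mm. Every layer's G1 loop is the same polygon, so the solid is a straight extrusion of it from z=0 to z≈17.4. Closing with flat bottom and top caps and triangulating gives 24 facets — a regular 7-sided prism (a cylinder approximated with 7 flat sides), circumscribed radius ≈ 13.5 mm, height ≈ 17.4 mm.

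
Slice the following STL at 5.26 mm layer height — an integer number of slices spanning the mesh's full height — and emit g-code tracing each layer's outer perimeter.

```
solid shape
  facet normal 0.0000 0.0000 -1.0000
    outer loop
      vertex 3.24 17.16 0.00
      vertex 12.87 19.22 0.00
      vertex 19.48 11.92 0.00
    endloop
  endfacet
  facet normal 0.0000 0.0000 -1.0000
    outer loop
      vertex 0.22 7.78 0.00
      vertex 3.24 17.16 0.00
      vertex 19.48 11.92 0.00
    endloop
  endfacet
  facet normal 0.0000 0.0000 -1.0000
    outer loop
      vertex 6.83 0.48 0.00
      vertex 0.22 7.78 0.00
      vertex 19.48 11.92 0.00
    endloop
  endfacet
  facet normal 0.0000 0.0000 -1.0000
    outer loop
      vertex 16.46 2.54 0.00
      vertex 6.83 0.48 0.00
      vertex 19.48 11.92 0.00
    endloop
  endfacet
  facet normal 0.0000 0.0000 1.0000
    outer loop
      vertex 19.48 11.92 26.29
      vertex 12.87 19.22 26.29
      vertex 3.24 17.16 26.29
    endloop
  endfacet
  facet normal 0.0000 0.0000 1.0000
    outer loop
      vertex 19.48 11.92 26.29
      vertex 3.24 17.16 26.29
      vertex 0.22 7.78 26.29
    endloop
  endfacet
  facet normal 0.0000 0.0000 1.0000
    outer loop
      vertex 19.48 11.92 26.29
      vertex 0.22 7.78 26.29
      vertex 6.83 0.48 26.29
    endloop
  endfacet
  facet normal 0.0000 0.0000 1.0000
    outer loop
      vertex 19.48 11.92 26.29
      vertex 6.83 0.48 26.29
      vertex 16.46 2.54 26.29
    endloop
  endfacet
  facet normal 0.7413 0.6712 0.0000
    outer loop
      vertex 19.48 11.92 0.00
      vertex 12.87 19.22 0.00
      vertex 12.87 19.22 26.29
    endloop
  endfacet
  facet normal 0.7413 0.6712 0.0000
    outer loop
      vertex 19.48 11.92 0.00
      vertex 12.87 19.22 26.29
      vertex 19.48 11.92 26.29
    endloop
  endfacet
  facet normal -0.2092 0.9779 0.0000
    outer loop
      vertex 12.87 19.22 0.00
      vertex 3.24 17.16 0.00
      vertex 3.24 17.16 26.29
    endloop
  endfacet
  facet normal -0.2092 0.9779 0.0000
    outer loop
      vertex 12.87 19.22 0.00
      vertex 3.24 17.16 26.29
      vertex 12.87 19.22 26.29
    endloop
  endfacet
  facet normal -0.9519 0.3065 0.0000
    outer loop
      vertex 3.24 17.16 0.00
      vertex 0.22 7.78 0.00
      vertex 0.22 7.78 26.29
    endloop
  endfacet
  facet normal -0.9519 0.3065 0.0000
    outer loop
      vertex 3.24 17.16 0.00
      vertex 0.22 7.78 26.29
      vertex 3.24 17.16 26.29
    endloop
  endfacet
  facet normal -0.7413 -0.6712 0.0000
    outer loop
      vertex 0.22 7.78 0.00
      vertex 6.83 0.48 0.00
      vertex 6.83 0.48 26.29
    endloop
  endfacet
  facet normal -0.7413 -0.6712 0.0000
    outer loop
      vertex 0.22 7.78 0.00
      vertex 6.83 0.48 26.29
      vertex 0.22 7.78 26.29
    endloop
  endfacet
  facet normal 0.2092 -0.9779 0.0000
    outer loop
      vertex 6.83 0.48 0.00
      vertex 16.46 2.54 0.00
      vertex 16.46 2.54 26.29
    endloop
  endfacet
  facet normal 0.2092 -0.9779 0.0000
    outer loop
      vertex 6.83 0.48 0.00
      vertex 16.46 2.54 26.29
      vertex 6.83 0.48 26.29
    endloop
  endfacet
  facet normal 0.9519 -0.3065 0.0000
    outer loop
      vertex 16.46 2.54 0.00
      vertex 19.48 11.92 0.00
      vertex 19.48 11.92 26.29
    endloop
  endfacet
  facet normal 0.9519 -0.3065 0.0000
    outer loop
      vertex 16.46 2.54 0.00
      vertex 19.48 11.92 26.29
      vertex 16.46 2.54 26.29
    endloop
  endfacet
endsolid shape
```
; perimeter-only toolpath
G21 ; units = mm
G90 ; absolute positioning
G28 ; home
; layer 1
G0 Z5.26
G0 X19.48 Y11.92
G1 X12.87 Y19.22
G1 X3.24 Y17.16
G1 X0.22 Y7.78
G1 X6.83 Y0.48
G1 X16.46 Y2.54
G1 X19.48 Y11.92
; layer 2
G0 Z10.52
G0 X19.48 Y11.92
G1 X12.87 Y19.22
G1 X3.24 Y17.16
G1 X0.22 Y7.78
G1 X6.83 Y0.48
G1 X16.46 Y2.54
G1 X19.48 Y11.92
; layer 3
G0 Z15.77
G0 X19.48 Y11.92
G1 X12.87 Y19.22
G1 X3.24 Y17.16
G1 X0.22 Y7.78
G1 X6.83 Y0.48
G1 X16.46 Y2.54
G1 X19.48 Y11.92
; layer 4
G0 Z21.03
G0 X19.48 Y11.92
G1 X12.87 Y19.22
G1 X3.24 Y17.16
G1 X0.22 Y7.78
G1 X6.83 Y0.48
G1 X16.46 Y2.54
G1 X19.48 Y11.92
; layer 5
G0 Z26.29
G0 X19.48 Y11.92
G1 X12.87 Y19.22
G1 X3.24 Y17.16
G1 X0.22 Y7.78
G1 X6.83 Y0.48
G1 X16.46 Y2.54
G1 X19.48 Y11.92
M2 ; end

The solid is a regular 6-sided prism (a cylinder approximated with 6 flat sides), circumscribed radius ≈ 9.85 mm, height ≈ 26.3 mm. Slicing at Δz = 5.26 mm — 5 equal slices spanning the solid's height, so layer i sits at z = i·h/5 — gives 5 non-empty perimeters. Each is a 6-segment closed polygon; G0 lifts to the layer z and rapids to the start vertex, then G1 traces the edges.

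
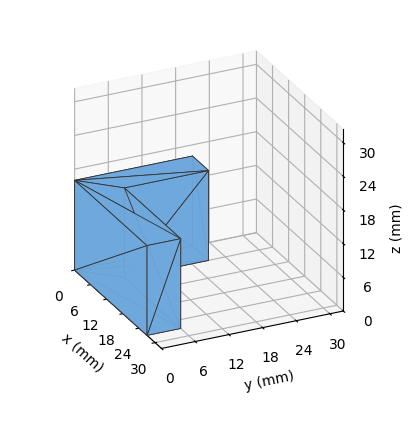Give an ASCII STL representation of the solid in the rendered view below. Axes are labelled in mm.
Reading the render: the shape is an L-shaped prism: outer 27 × 21 mm, arm thicknesses ≈ 6 mm (horizontal) and 6 mm (vertical), extruded 16 mm in z (dimensions read to the nearest mm from the axis ticks). For the STL, each face is triangulated and given an outward normal.

solid part
  facet normal 0.0000 0.0000 -1.0000
    outer loop
      vertex 27.000 6.000 0.000
      vertex 27.000 0.000 0.000
      vertex 0.000 0.000 0.000
    endloop
  endfacet
  facet normal 0.0000 0.0000 -1.0000
    outer loop
      vertex 6.000 6.000 0.000
      vertex 27.000 6.000 0.000
      vertex 0.000 0.000 0.000
    endloop
  endfacet
  facet normal 0.0000 0.0000 -1.0000
    outer loop
      vertex 6.000 21.000 0.000
      vertex 6.000 6.000 0.000
      vertex 0.000 0.000 0.000
    endloop
  endfacet
  facet normal 0.0000 0.0000 -1.0000
    outer loop
      vertex 0.000 21.000 0.000
      vertex 6.000 21.000 0.000
      vertex 0.000 0.000 0.000
    endloop
  endfacet
  facet normal 0.0000 0.0000 1.0000
    outer loop
      vertex 0.000 0.000 16.000
      vertex 27.000 0.000 16.000
      vertex 27.000 6.000 16.000
    endloop
  endfacet
  facet normal 0.0000 0.0000 1.0000
    outer loop
      vertex 0.000 0.000 16.000
      vertex 27.000 6.000 16.000
      vertex 6.000 6.000 16.000
    endloop
  endfacet
  facet normal 0.0000 0.0000 1.0000
    outer loop
      vertex 0.000 0.000 16.000
      vertex 6.000 6.000 16.000
      vertex 6.000 21.000 16.000
    endloop
  endfacet
  facet normal 0.0000 0.0000 1.0000
    outer loop
      vertex 0.000 0.000 16.000
      vertex 6.000 21.000 16.000
      vertex 0.000 21.000 16.000
    endloop
  endfacet
  facet normal 0.0000 -1.0000 0.0000
    outer loop
      vertex 0.000 0.000 0.000
      vertex 27.000 0.000 0.000
      vertex 27.000 0.000 16.000
    endloop
  endfacet
  facet normal 0.0000 -1.0000 0.0000
    outer loop
      vertex 0.000 0.000 0.000
      vertex 27.000 0.000 16.000
      vertex 0.000 0.000 16.000
    endloop
  endfacet
  facet normal 1.0000 0.0000 0.0000
    outer loop
      vertex 27.000 0.000 0.000
      vertex 27.000 6.000 0.000
      vertex 27.000 6.000 16.000
    endloop
  endfacet
  facet normal 1.0000 0.0000 0.0000
    outer loop
      vertex 27.000 0.000 0.000
      vertex 27.000 6.000 16.000
      vertex 27.000 0.000 16.000
    endloop
  endfacet
  facet normal 0.0000 1.0000 0.0000
    outer loop
      vertex 27.000 6.000 0.000
      vertex 6.000 6.000 0.000
      vertex 6.000 6.000 16.000
    endloop
  endfacet
  facet normal 0.0000 1.0000 0.0000
    outer loop
      vertex 27.000 6.000 0.000
      vertex 6.000 6.000 16.000
      vertex 27.000 6.000 16.000
    endloop
  endfacet
  facet normal 1.0000 0.0000 0.0000
    outer loop
      vertex 6.000 6.000 0.000
      vertex 6.000 21.000 0.000
      vertex 6.000 21.000 16.000
    endloop
  endfacet
  facet normal 1.0000 0.0000 0.0000
    outer loop
      vertex 6.000 6.000 0.000
      vertex 6.000 21.000 16.000
      vertex 6.000 6.000 16.000
    endloop
  endfacet
  facet normal 0.0000 1.0000 0.0000
    outer loop
      vertex 6.000 21.000 0.000
      vertex 0.000 21.000 0.000
      vertex 0.000 21.000 16.000
    endloop
  endfacet
  facet normal 0.0000 1.0000 0.0000
    outer loop
      vertex 6.000 21.000 0.000
      vertex 0.000 21.000 16.000
      vertex 6.000 21.000 16.000
    endloop
  endfacet
  facet normal -1.0000 0.0000 0.0000
    outer loop
      vertex 0.000 21.000 0.000
      vertex 0.000 0.000 0.000
      vertex 0.000 0.000 16.000
    endloop
  endfacet
  facet normal -1.0000 0.0000 0.0000
    outer loop
      vertex 0.000 21.000 0.000
      vertex 0.000 0.000 16.000
      vertex 0.000 21.000 16.000
    endloop
  endfacet
endsolid part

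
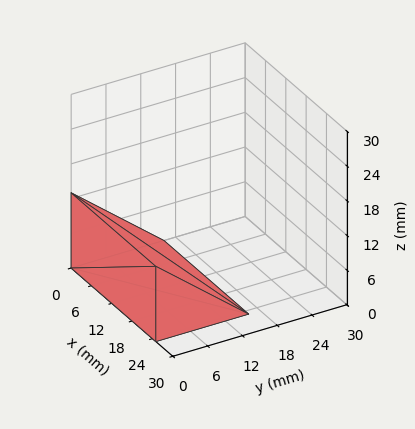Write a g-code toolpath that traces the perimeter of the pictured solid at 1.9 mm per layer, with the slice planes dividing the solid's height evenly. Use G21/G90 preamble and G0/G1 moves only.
Reading the render: the shape is a wedge (ramp): 25 × 16 mm base, rising to 13 mm along the y=0 edge and sloping linearly to z=0 at y=16 (dimensions read to the nearest mm from the axis ticks). For the g-code, the solid's height is divided into equal slices at the stated Δz and each level perimeter traced with G1 moves after a G0 lift.

; perimeter-only toolpath
G21 ; units = mm
G90 ; absolute positioning
G28 ; home
; layer 1
G0 Z1.9
G0 X0.0 Y0.0
G1 X25.0 Y0.0
G1 X25.0 Y13.7
G1 X0.0 Y13.7
G1 X0.0 Y0.0
; layer 2
G0 Z3.7
G0 X0.0 Y0.0
G1 X25.0 Y0.0
G1 X25.0 Y11.4
G1 X0.0 Y11.4
G1 X0.0 Y0.0
; layer 3
G0 Z5.6
G0 X0.0 Y0.0
G1 X25.0 Y0.0
G1 X25.0 Y9.1
G1 X0.0 Y9.1
G1 X0.0 Y0.0
; layer 4
G0 Z7.4
G0 X0.0 Y0.0
G1 X25.0 Y0.0
G1 X25.0 Y6.9
G1 X0.0 Y6.9
G1 X0.0 Y0.0
; layer 5
G0 Z9.3
G0 X0.0 Y0.0
G1 X25.0 Y0.0
G1 X25.0 Y4.6
G1 X0.0 Y4.6
G1 X0.0 Y0.0
; layer 6
G0 Z11.1
G0 X0.0 Y0.0
G1 X25.0 Y0.0
G1 X25.0 Y2.3
G1 X0.0 Y2.3
G1 X0.0 Y0.0
M2 ; end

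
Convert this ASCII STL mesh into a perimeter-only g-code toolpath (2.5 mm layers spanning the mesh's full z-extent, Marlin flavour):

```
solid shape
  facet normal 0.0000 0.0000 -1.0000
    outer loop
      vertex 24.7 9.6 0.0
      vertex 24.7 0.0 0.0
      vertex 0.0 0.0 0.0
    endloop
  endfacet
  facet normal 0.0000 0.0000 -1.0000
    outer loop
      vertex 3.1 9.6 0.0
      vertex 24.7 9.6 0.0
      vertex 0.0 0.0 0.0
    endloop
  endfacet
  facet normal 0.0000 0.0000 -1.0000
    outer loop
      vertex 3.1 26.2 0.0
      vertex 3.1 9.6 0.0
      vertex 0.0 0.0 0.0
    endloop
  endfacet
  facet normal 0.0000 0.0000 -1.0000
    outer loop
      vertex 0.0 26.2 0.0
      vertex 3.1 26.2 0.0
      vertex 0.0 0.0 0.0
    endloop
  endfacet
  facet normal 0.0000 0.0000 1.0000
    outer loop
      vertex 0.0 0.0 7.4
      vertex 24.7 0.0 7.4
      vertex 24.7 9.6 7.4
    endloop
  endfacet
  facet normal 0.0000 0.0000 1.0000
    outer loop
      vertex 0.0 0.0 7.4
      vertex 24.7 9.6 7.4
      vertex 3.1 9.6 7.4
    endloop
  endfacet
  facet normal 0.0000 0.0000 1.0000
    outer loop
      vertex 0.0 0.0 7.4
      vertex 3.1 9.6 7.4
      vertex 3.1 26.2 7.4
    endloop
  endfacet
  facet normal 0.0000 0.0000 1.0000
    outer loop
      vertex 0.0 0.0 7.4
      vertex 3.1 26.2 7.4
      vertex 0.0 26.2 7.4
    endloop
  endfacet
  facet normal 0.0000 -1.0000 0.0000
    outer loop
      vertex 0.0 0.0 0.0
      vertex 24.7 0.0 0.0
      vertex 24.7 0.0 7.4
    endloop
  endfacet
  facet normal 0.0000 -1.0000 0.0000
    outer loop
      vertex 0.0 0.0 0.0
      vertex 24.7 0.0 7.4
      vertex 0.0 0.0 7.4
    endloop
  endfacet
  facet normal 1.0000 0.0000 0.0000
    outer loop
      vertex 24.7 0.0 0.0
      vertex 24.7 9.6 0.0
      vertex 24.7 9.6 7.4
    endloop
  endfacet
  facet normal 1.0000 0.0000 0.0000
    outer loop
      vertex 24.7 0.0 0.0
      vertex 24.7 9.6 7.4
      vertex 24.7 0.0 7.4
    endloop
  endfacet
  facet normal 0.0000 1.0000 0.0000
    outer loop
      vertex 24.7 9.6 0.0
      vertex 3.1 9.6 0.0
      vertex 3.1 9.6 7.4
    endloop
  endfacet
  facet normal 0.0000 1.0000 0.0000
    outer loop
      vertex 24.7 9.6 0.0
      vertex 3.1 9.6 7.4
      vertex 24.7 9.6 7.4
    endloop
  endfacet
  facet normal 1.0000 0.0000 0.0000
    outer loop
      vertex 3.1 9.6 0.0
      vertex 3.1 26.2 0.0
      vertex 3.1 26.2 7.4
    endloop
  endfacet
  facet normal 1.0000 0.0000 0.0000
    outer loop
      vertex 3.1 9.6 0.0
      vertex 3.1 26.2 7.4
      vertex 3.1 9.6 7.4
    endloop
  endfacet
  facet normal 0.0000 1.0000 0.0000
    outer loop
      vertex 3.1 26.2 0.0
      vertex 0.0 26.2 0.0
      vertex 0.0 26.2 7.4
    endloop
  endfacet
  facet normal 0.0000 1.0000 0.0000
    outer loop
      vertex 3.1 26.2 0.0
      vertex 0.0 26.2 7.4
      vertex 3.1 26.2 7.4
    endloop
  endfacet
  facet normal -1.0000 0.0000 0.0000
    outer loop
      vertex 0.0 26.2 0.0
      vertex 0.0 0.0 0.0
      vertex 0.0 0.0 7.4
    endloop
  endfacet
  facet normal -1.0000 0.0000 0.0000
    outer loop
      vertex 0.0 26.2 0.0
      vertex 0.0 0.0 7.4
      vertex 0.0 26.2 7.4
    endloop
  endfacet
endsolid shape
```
; perimeter-only toolpath
G21 ; units = mm
G90 ; absolute positioning
G28 ; home
; layer 1
G0 Z2.5
G0 X0.0 Y0.0
G1 X24.7 Y0.0
G1 X24.7 Y9.6
G1 X3.1 Y9.6
G1 X3.1 Y26.2
G1 X0.0 Y26.2
G1 X0.0 Y0.0
; layer 2
G0 Z4.9
G0 X0.0 Y0.0
G1 X24.7 Y0.0
G1 X24.7 Y9.6
G1 X3.1 Y9.6
G1 X3.1 Y26.2
G1 X0.0 Y26.2
G1 X0.0 Y0.0
; layer 3
G0 Z7.4
G0 X0.0 Y0.0
G1 X24.7 Y0.0
G1 X24.7 Y9.6
G1 X3.1 Y9.6
G1 X3.1 Y26.2
G1 X0.0 Y26.2
G1 X0.0 Y0.0
M2 ; end

The solid is an L-shaped prism: outer 24.7 × 26.2 mm, arm thicknesses ≈ 9.6 mm (horizontal) and 3.1 mm (vertical), extruded 7.4 mm in z. Slicing at Δz = 2.5 mm — 3 equal slices spanning the solid's height, so layer i sits at z = i·h/3 — gives 3 non-empty perimeters. Each is a 6-segment closed polygon; G0 lifts to the layer z and rapids to the start vertex, then G1 traces the edges.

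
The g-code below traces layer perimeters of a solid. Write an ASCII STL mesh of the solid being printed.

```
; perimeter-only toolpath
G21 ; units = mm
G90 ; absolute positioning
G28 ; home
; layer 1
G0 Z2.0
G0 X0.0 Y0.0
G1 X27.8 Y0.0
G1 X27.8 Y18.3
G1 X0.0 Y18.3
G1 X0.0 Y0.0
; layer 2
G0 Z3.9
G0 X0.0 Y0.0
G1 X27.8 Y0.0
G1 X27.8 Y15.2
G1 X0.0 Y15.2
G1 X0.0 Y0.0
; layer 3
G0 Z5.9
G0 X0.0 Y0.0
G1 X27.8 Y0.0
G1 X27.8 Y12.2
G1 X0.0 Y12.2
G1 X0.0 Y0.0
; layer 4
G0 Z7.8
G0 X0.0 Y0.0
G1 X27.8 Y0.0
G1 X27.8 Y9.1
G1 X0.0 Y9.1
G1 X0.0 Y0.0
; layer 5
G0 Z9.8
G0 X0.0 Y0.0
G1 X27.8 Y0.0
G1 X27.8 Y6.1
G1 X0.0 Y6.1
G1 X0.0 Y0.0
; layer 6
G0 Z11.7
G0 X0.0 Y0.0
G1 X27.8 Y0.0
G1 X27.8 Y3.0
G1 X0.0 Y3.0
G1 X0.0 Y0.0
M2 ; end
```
solid part
  facet normal 0.0000 0.0000 -1.0000
    outer loop
      vertex 27.8 21.3 0.0
      vertex 27.8 0.0 0.0
      vertex 0.0 0.0 0.0
    endloop
  endfacet
  facet normal 0.0000 0.0000 -1.0000
    outer loop
      vertex 0.0 21.3 0.0
      vertex 27.8 21.3 0.0
      vertex 0.0 0.0 0.0
    endloop
  endfacet
  facet normal 0.0000 -1.0000 0.0000
    outer loop
      vertex 0.0 0.0 0.0
      vertex 27.8 0.0 0.0
      vertex 27.8 0.0 13.7
    endloop
  endfacet
  facet normal 0.0000 -1.0000 0.0000
    outer loop
      vertex 0.0 0.0 0.0
      vertex 27.8 0.0 13.7
      vertex 0.0 0.0 13.7
    endloop
  endfacet
  facet normal 0.0000 0.5410 0.8411
    outer loop
      vertex 0.0 0.0 13.7
      vertex 27.8 0.0 13.7
      vertex 27.8 21.3 0.0
    endloop
  endfacet
  facet normal 0.0000 0.5410 0.8411
    outer loop
      vertex 0.0 0.0 13.7
      vertex 27.8 21.3 0.0
      vertex 0.0 21.3 0.0
    endloop
  endfacet
  facet normal -1.0000 0.0000 0.0000
    outer loop
      vertex 0.0 0.0 13.7
      vertex 0.0 21.3 0.0
      vertex 0.0 0.0 0.0
    endloop
  endfacet
  facet normal 1.0000 0.0000 0.0000
    outer loop
      vertex 27.8 0.0 0.0
      vertex 27.8 21.3 0.0
      vertex 27.8 0.0 13.7
    endloop
  endfacet
endsolid part

The G0 Z moves step by Δz≈2.0 mm. The G1 loops shrink linearly with z, so the solid tapers from its base footprint up to z≈13.7. Closing with a flat bottom cap and the tapered top and triangulating gives 8 facets — a wedge (ramp): 27.8 × 21.3 mm base, rising to 13.7 mm along the y=0 edge and sloping linearly to z=0 at y=21.3.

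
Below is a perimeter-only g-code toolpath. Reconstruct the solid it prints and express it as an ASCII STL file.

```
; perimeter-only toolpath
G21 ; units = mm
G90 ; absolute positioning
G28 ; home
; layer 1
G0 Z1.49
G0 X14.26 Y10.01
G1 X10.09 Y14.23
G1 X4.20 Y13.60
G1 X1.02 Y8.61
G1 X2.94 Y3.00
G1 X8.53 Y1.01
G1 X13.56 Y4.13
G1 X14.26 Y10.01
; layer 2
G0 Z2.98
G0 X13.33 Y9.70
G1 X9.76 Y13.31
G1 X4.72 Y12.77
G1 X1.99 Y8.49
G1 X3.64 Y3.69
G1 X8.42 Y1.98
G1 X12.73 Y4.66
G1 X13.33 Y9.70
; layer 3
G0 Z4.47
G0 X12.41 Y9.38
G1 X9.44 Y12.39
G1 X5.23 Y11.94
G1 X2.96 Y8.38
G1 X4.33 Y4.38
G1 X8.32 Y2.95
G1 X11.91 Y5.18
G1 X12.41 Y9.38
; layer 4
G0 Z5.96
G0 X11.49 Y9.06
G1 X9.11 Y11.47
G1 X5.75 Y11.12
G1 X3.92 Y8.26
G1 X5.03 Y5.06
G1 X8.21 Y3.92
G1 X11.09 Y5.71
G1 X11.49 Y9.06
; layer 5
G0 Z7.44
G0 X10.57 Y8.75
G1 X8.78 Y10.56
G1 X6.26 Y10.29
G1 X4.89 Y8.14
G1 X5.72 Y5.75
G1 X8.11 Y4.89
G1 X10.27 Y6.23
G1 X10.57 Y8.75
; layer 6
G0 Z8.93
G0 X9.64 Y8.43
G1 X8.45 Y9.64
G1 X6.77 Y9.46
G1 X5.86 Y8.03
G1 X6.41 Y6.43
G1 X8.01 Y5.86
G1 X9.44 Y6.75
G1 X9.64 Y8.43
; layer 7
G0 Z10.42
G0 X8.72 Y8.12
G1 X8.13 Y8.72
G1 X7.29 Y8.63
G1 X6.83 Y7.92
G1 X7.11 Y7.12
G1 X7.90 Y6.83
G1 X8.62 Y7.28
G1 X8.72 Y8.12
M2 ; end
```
solid part
  facet normal 0.0000 0.0000 -1.0000
    outer loop
      vertex 3.69 14.43 0.00
      vertex 10.42 15.15 0.00
      vertex 15.18 10.33 0.00
    endloop
  endfacet
  facet normal 0.0000 0.0000 -1.0000
    outer loop
      vertex 0.05 8.72 0.00
      vertex 3.69 14.43 0.00
      vertex 15.18 10.33 0.00
    endloop
  endfacet
  facet normal 0.0000 0.0000 -1.0000
    outer loop
      vertex 2.25 2.32 0.00
      vertex 0.05 8.72 0.00
      vertex 15.18 10.33 0.00
    endloop
  endfacet
  facet normal 0.0000 0.0000 -1.0000
    outer loop
      vertex 8.63 0.04 0.00
      vertex 2.25 2.32 0.00
      vertex 15.18 10.33 0.00
    endloop
  endfacet
  facet normal 0.0000 0.0000 -1.0000
    outer loop
      vertex 14.38 3.61 0.00
      vertex 8.63 0.04 0.00
      vertex 15.18 10.33 0.00
    endloop
  endfacet
  facet normal 0.6128 0.6051 0.5082
    outer loop
      vertex 15.18 10.33 0.00
      vertex 10.42 15.15 0.00
      vertex 7.80 7.80 11.91
    endloop
  endfacet
  facet normal -0.0916 0.8563 0.5083
    outer loop
      vertex 10.42 15.15 0.00
      vertex 3.69 14.43 0.00
      vertex 7.80 7.80 11.91
    endloop
  endfacet
  facet normal -0.7262 0.4629 0.5083
    outer loop
      vertex 3.69 14.43 0.00
      vertex 0.05 8.72 0.00
      vertex 7.80 7.80 11.91
    endloop
  endfacet
  facet normal -0.8144 -0.2799 0.5083
    outer loop
      vertex 0.05 8.72 0.00
      vertex 2.25 2.32 0.00
      vertex 7.80 7.80 11.91
    endloop
  endfacet
  facet normal -0.2898 -0.8110 0.5082
    outer loop
      vertex 2.25 2.32 0.00
      vertex 8.63 0.04 0.00
      vertex 7.80 7.80 11.91
    endloop
  endfacet
  facet normal 0.4542 -0.7316 0.5083
    outer loop
      vertex 8.63 0.04 0.00
      vertex 14.38 3.61 0.00
      vertex 7.80 7.80 11.91
    endloop
  endfacet
  facet normal 0.8552 -0.1018 0.5083
    outer loop
      vertex 14.38 3.61 0.00
      vertex 15.18 10.33 0.00
      vertex 7.80 7.80 11.91
    endloop
  endfacet
endsolid part

The G0 Z moves step by Δz≈1.49 mm. The G1 loops shrink linearly with z, so the solid tapers from its base footprint up to z≈11.9. Closing with a flat bottom cap and the tapered top and triangulating gives 12 facets — a regular 7-sided pyramid, base circumscribed radius ≈ 7.8 mm, apex at z ≈ 11.9 mm.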